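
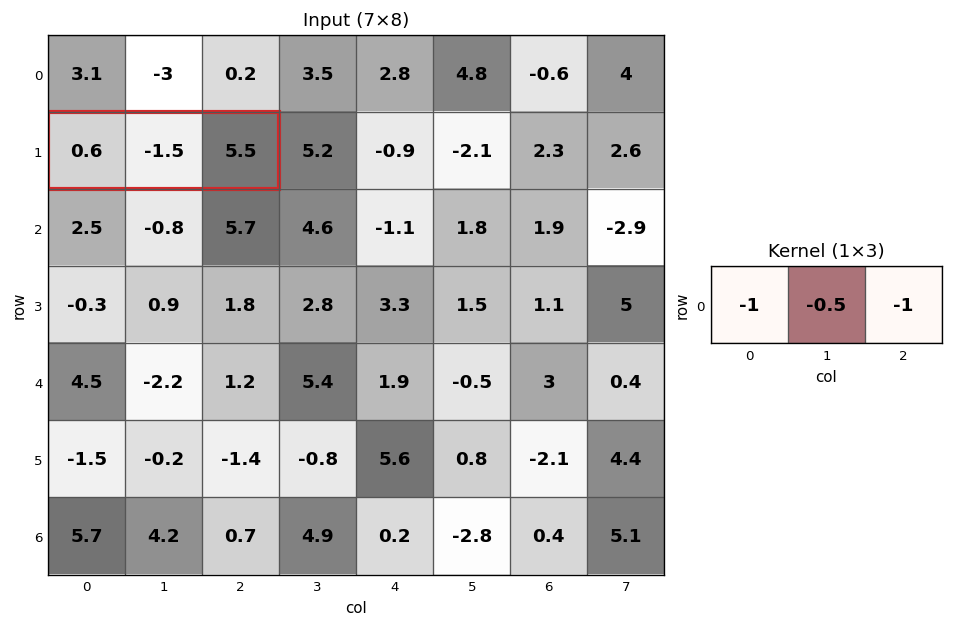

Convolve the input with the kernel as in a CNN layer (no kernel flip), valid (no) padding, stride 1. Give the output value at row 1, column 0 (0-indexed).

The receptive field on the input at this output position is [0.6 -1.5 5.5]. Elementwise product with the kernel and sum: 0.6·-1 + -1.5·-0.5 + 5.5·-1.

-5.35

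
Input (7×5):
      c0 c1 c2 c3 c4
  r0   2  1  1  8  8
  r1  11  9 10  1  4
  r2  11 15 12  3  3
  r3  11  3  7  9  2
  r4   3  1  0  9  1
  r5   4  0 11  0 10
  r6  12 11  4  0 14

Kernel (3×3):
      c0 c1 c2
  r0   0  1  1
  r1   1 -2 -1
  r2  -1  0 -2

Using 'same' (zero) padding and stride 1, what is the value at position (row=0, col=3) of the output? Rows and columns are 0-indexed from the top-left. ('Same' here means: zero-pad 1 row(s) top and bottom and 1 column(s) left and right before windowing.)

The receptive field on the zero-padded input at this output position is [0 0 0 / 1 8 8 / 10 1 4]. Elementwise product with the kernel and sum: 0·1 + 0·1 + 1·1 + 8·-2 + 8·-1 + 10·-1 + 4·-2.

-41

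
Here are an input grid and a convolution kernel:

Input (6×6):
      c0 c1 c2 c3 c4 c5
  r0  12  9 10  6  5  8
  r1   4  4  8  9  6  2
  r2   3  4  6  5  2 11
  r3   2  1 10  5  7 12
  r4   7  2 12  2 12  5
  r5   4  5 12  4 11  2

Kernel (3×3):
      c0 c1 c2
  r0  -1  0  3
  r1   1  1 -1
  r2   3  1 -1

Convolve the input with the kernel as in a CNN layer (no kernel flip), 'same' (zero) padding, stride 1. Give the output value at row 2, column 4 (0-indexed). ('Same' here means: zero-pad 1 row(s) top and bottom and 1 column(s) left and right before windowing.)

The receptive field on the zero-padded input at this output position is [9 6 2 / 5 2 11 / 5 7 12]. Elementwise product with the kernel and sum: 9·-1 + 2·3 + 5·1 + 2·1 + 11·-1 + 5·3 + 7·1 + 12·-1.

3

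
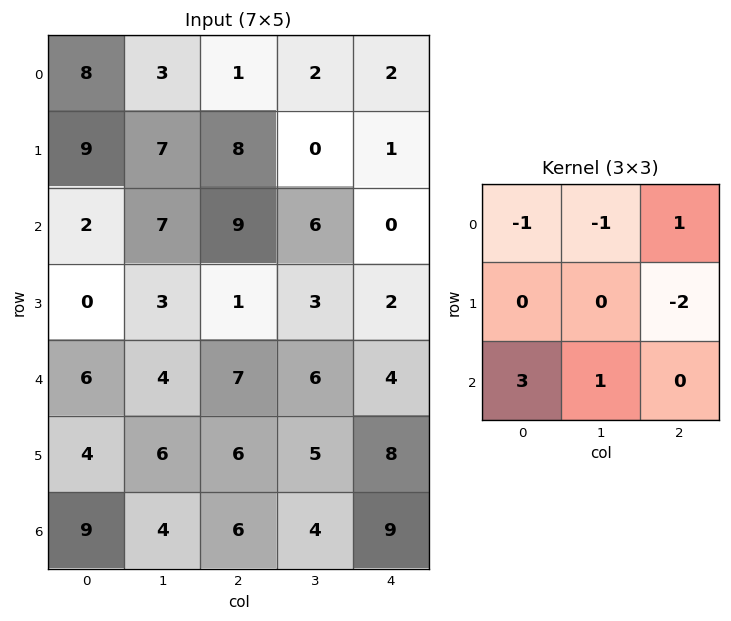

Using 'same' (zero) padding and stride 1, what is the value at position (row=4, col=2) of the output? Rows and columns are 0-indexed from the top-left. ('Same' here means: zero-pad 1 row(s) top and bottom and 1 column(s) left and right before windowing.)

The receptive field on the zero-padded input at this output position is [3 1 3 / 4 7 6 / 6 6 5]. Elementwise product with the kernel and sum: 3·-1 + 1·-1 + 3·1 + 6·-2 + 6·3 + 6·1.

11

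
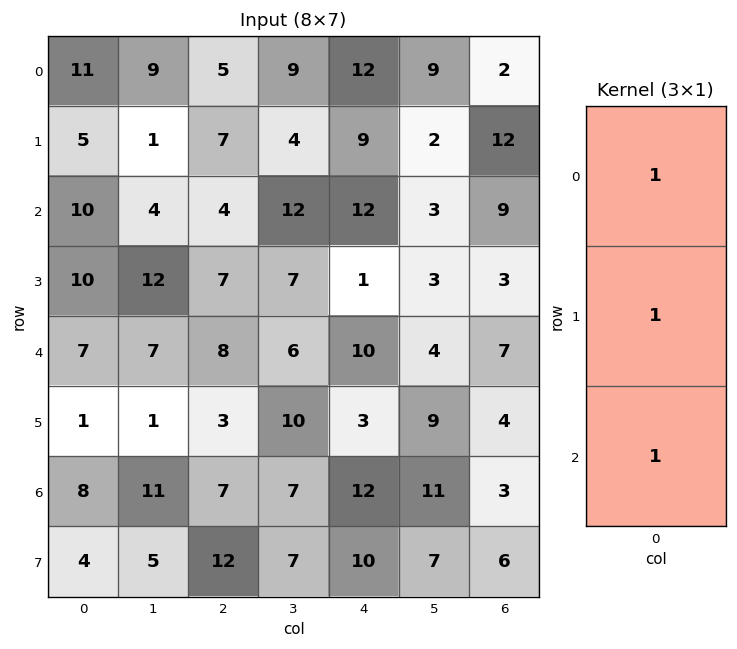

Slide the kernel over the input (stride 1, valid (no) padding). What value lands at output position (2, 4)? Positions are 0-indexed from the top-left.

The receptive field on the input at this output position is [12 / 1 / 10]. Elementwise product with the kernel and sum: 12·1 + 1·1 + 10·1.

23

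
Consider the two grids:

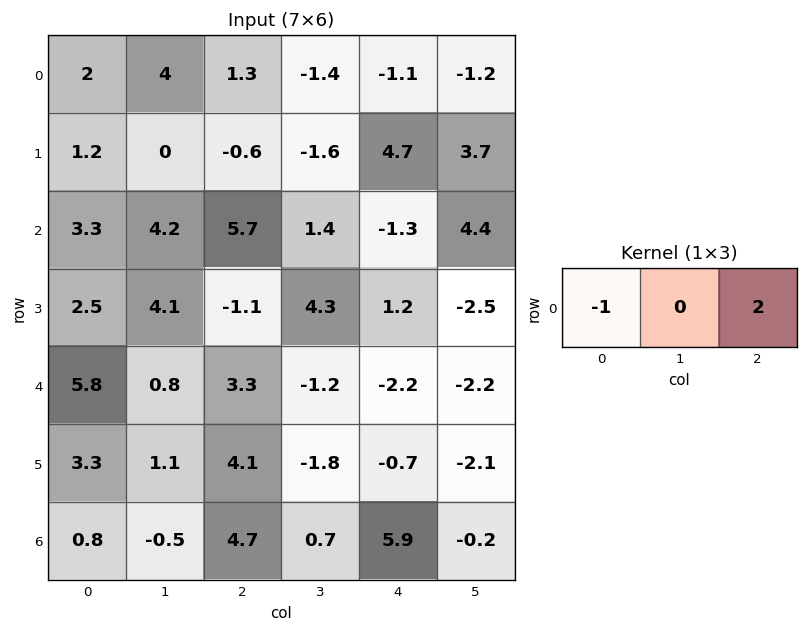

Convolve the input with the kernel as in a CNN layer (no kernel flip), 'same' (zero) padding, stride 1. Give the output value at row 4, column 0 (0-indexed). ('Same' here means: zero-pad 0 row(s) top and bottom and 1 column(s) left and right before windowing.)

1.6

The receptive field on the zero-padded input at this output position is [0 5.8 0.8]. Elementwise product with the kernel and sum: 0·-1 + 0.8·2.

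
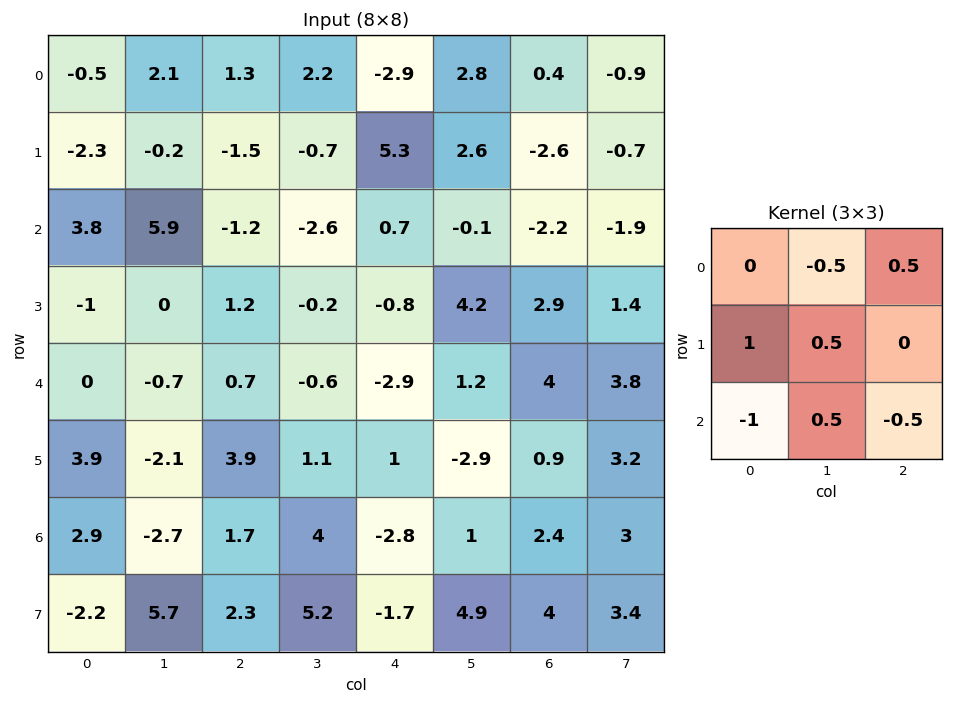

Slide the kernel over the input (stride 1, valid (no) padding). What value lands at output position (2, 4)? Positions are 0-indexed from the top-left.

The receptive field on the input at this output position is [0.7 -0.1 -2.2 / -0.8 4.2 2.9 / -2.9 1.2 4]. Elementwise product with the kernel and sum: -0.1·-0.5 + -2.2·0.5 + -0.8·1 + 4.2·0.5 + -2.9·-1 + 1.2·0.5 + 4·-0.5.

1.75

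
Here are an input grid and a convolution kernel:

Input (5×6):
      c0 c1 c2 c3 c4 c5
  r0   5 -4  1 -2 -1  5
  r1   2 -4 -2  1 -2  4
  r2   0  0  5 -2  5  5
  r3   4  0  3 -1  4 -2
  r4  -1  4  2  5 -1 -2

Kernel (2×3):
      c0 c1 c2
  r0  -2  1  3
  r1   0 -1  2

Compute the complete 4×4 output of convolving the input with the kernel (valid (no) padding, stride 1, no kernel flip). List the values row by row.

Output[0,0]: The receptive field on the input at this output position is [5 -4 1 / 2 -4 -2]. Elementwise product with the kernel and sum: 5·-2 + -4·1 + 1·3 + -4·-1 + -2·2.

-11 7 -12 28
-4 0 11 13
21 -6 12 16
1 8 -2 -3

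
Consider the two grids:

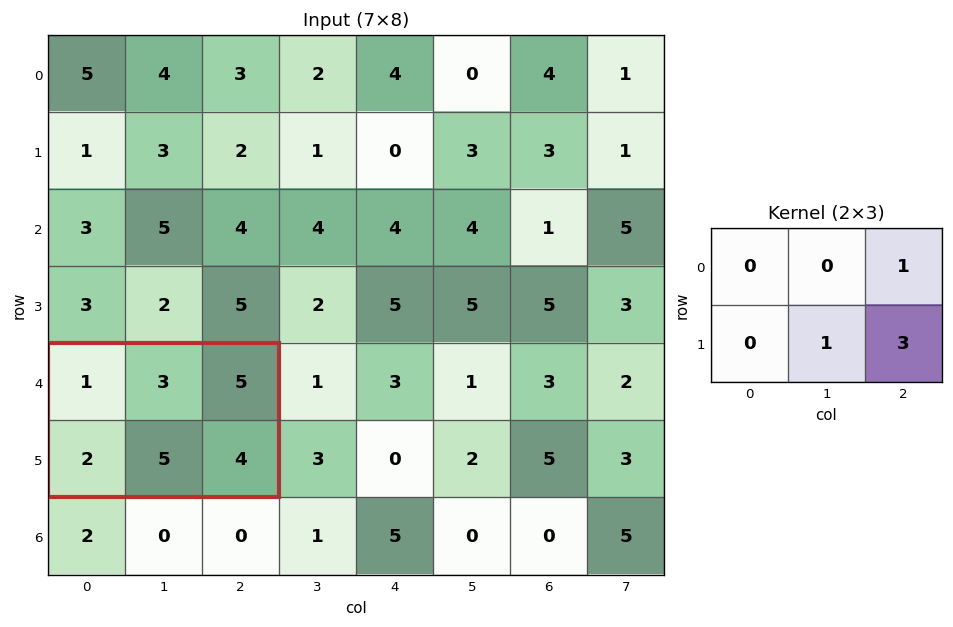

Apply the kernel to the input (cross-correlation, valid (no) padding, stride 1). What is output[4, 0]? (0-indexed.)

The receptive field on the input at this output position is [1 3 5 / 2 5 4]. Elementwise product with the kernel and sum: 5·1 + 5·1 + 4·3.

22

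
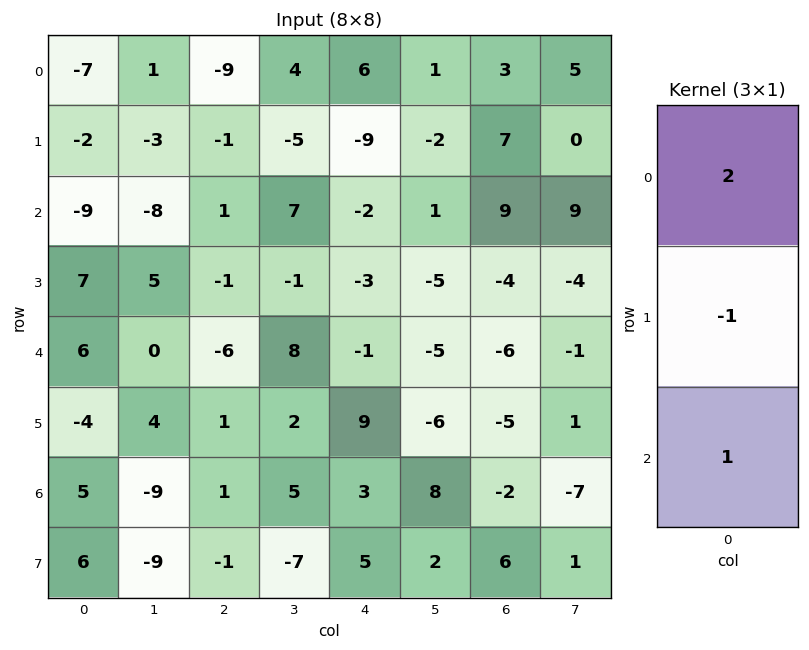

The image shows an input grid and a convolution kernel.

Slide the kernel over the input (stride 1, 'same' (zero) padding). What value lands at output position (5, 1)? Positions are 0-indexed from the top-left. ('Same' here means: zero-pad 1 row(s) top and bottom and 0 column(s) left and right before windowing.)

-13

The receptive field on the zero-padded input at this output position is [0 / 4 / -9]. Elementwise product with the kernel and sum: 0·2 + 4·-1 + -9·1.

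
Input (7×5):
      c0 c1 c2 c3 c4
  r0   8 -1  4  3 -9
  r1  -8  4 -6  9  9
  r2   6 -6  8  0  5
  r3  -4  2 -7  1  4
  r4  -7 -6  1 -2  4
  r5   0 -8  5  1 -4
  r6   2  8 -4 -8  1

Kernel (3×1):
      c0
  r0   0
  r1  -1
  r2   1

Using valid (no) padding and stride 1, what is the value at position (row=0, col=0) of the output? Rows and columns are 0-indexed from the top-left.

The receptive field on the input at this output position is [8 / -8 / 6]. Elementwise product with the kernel and sum: -8·-1 + 6·1.

14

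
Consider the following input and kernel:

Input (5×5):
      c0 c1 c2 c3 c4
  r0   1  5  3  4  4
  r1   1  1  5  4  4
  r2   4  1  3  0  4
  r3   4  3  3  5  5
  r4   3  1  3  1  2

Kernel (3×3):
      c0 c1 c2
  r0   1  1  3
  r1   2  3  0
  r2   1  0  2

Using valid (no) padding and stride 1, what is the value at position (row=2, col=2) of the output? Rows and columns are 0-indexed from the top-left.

43

The receptive field on the input at this output position is [3 0 4 / 3 5 5 / 3 1 2]. Elementwise product with the kernel and sum: 3·1 + 0·1 + 4·3 + 3·2 + 5·3 + 3·1 + 2·2.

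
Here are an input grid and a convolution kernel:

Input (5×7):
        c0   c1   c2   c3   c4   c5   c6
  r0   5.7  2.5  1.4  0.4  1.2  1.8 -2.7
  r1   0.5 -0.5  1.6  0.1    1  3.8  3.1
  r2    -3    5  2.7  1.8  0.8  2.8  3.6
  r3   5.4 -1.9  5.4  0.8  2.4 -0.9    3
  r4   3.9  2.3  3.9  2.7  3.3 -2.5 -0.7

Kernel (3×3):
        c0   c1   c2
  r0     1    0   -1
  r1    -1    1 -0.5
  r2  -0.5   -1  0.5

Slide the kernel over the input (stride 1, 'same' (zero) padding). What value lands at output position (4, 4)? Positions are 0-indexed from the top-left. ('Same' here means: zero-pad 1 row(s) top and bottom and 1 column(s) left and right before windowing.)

The receptive field on the zero-padded input at this output position is [0.8 2.4 -0.9 / 2.7 3.3 -2.5 / 0 0 0]. Elementwise product with the kernel and sum: 0.8·1 + -0.9·-1 + 2.7·-1 + 3.3·1 + -2.5·-0.5 + 0·-0.5 + 0·-1 + 0·0.5.

3.55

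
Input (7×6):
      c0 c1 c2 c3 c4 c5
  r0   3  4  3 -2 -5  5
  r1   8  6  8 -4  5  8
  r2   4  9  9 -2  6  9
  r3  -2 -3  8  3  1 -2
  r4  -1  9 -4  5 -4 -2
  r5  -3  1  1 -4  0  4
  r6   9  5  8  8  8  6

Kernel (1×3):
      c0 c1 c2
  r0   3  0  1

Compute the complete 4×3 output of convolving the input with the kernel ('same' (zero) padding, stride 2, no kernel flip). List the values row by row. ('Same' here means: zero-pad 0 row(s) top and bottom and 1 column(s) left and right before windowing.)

Output[0,0]: The receptive field on the zero-padded input at this output position is [0 3 4]. Elementwise product with the kernel and sum: 0·3 + 4·1.
Output[0,1]: The receptive field on the zero-padded input at this output position is [4 3 -2]. Elementwise product with the kernel and sum: 4·3 + -2·1.

4 10 -1
9 25 3
9 32 13
5 23 30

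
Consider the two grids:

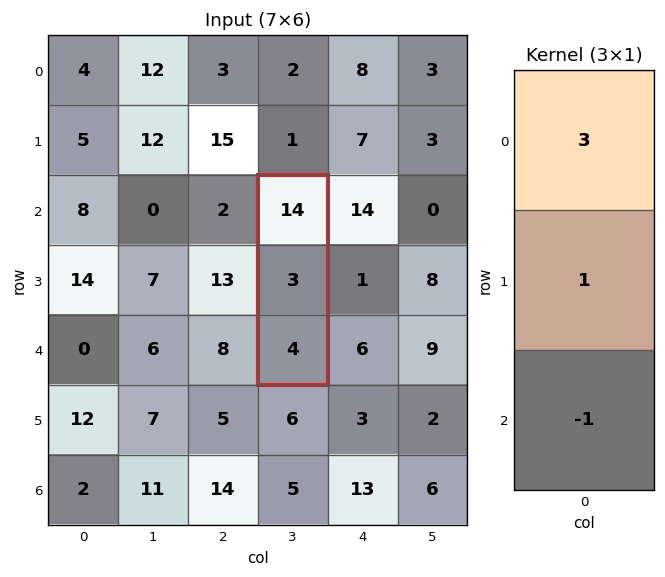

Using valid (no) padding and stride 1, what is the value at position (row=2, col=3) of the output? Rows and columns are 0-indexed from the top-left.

The receptive field on the input at this output position is [14 / 3 / 4]. Elementwise product with the kernel and sum: 14·3 + 3·1 + 4·-1.

41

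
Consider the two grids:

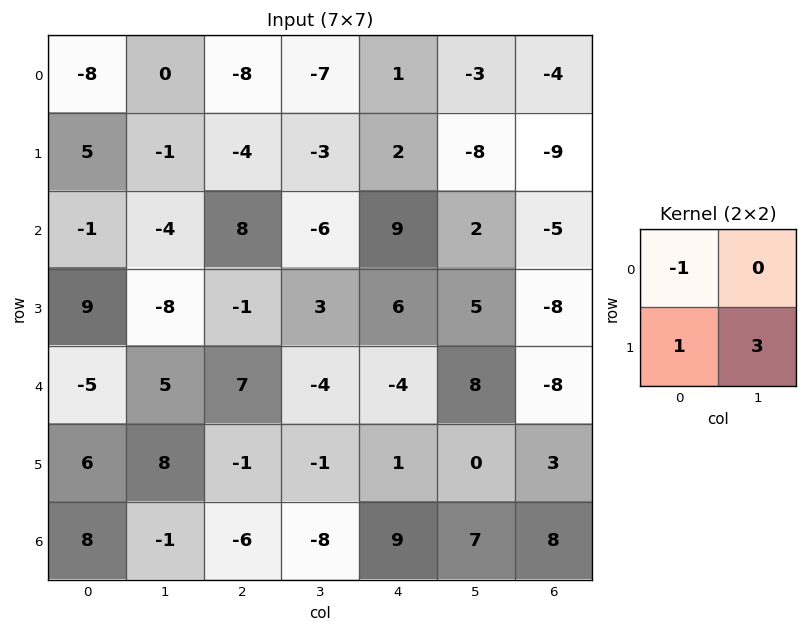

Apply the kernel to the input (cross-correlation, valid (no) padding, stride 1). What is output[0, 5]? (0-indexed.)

The receptive field on the input at this output position is [-3 -4 / -8 -9]. Elementwise product with the kernel and sum: -3·-1 + -8·1 + -9·3.

-32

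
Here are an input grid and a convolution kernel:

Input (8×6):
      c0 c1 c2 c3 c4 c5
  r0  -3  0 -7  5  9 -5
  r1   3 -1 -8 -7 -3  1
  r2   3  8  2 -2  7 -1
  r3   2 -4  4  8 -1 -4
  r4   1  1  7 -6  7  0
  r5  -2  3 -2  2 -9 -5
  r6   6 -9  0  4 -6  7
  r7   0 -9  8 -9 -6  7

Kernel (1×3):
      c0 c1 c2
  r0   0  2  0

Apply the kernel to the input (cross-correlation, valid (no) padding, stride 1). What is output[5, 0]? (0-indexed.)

The receptive field on the input at this output position is [-2 3 -2]. Elementwise product with the kernel and sum: 3·2.

6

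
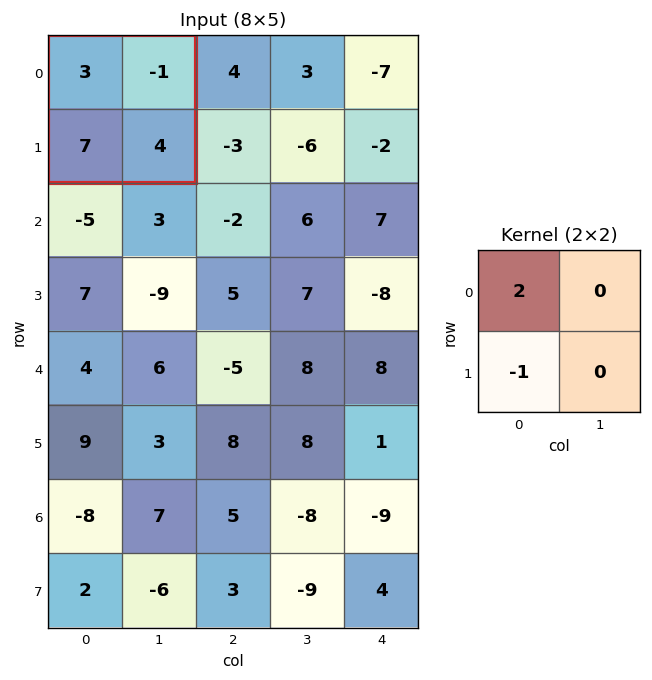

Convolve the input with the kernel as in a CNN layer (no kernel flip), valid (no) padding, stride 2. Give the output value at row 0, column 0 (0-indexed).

-1

The receptive field on the input at this output position is [3 -1 / 7 4]. Elementwise product with the kernel and sum: 3·2 + 7·-1.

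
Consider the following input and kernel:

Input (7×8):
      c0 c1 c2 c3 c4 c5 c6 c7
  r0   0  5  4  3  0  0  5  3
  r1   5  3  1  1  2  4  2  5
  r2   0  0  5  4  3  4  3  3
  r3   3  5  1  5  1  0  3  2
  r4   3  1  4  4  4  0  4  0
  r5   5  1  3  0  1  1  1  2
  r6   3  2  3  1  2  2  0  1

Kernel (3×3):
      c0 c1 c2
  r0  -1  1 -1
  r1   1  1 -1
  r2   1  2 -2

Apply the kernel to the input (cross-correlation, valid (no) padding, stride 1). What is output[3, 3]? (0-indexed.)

The receptive field on the input at this output position is [5 1 0 / 4 4 0 / 0 1 1]. Elementwise product with the kernel and sum: 5·-1 + 1·1 + 0·-1 + 4·1 + 4·1 + 0·-1 + 0·1 + 1·2 + 1·-2.

4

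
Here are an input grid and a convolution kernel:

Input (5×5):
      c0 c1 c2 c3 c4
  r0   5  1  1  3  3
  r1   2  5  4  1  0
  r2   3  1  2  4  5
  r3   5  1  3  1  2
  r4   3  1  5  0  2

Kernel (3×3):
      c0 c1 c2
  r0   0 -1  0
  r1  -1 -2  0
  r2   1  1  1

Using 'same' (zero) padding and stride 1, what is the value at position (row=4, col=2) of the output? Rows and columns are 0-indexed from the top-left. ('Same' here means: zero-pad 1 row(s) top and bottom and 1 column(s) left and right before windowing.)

The receptive field on the zero-padded input at this output position is [1 3 1 / 1 5 0 / 0 0 0]. Elementwise product with the kernel and sum: 3·-1 + 1·-1 + 5·-2 + 0·1 + 0·1 + 0·1.

-14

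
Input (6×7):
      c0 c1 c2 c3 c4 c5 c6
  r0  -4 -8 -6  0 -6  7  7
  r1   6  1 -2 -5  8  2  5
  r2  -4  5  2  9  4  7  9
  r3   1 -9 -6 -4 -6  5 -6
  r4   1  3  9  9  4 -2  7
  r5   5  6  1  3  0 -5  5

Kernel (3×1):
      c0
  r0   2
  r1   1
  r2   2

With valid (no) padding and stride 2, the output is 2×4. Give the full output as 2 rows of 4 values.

-10 -10 4 37
-5 16 10 26

Output[0,0]: The receptive field on the input at this output position is [-4 / 6 / -4]. Elementwise product with the kernel and sum: -4·2 + 6·1 + -4·2.
Output[0,1]: The receptive field on the input at this output position is [-6 / -2 / 2]. Elementwise product with the kernel and sum: -6·2 + -2·1 + 2·2.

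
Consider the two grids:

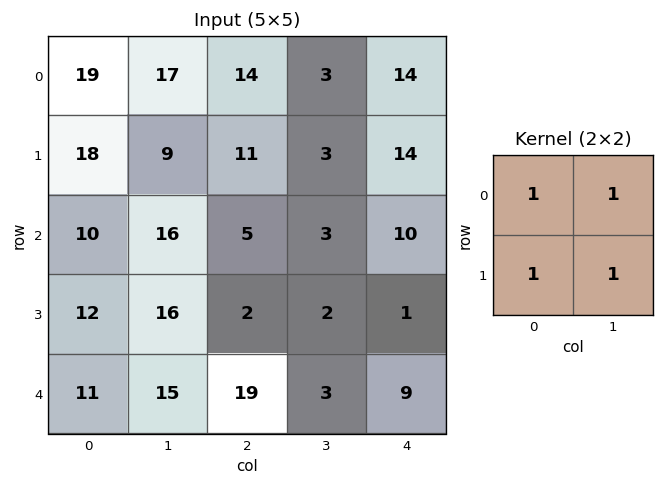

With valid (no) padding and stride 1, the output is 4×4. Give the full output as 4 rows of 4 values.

Output[0,0]: The receptive field on the input at this output position is [19 17 / 18 9]. Elementwise product with the kernel and sum: 19·1 + 17·1 + 18·1 + 9·1.
Output[0,1]: The receptive field on the input at this output position is [17 14 / 9 11]. Elementwise product with the kernel and sum: 17·1 + 14·1 + 9·1 + 11·1.

63 51 31 34
53 41 22 30
54 39 12 16
54 52 26 15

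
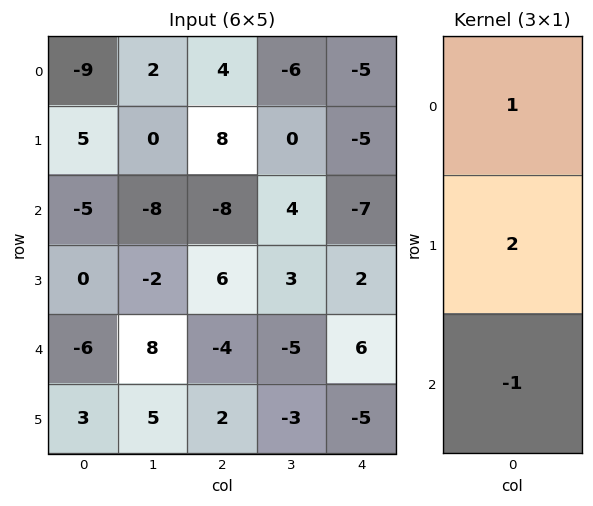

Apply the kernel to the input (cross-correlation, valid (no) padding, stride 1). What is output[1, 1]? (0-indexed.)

The receptive field on the input at this output position is [0 / -8 / -2]. Elementwise product with the kernel and sum: 0·1 + -8·2 + -2·-1.

-14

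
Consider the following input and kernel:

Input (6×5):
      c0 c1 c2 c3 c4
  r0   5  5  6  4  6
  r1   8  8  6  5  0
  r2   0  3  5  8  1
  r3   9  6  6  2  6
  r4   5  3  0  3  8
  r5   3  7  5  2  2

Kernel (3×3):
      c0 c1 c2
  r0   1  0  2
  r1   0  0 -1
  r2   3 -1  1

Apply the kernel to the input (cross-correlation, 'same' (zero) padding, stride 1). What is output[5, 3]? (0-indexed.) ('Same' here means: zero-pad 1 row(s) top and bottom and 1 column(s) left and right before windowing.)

14

The receptive field on the zero-padded input at this output position is [0 3 8 / 5 2 2 / 0 0 0]. Elementwise product with the kernel and sum: 0·1 + 8·2 + 2·-1 + 0·3 + 0·-1 + 0·1.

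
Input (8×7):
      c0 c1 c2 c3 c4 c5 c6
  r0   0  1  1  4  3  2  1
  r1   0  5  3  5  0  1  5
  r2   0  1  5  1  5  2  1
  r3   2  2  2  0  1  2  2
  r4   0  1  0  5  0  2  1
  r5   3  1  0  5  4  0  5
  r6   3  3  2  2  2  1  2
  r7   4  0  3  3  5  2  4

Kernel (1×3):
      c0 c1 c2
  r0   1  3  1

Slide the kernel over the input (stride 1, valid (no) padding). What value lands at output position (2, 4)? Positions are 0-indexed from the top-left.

12

The receptive field on the input at this output position is [5 2 1]. Elementwise product with the kernel and sum: 5·1 + 2·3 + 1·1.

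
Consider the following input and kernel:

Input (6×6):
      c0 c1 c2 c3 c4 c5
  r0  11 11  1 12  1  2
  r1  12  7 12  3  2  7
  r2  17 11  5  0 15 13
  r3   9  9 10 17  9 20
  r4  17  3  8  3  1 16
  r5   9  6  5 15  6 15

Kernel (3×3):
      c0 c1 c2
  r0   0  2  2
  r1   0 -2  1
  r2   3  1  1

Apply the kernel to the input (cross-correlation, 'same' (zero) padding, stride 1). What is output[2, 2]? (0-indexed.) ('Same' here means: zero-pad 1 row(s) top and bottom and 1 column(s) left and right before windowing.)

The receptive field on the zero-padded input at this output position is [7 12 3 / 11 5 0 / 9 10 17]. Elementwise product with the kernel and sum: 12·2 + 3·2 + 5·-2 + 0·1 + 9·3 + 10·1 + 17·1.

74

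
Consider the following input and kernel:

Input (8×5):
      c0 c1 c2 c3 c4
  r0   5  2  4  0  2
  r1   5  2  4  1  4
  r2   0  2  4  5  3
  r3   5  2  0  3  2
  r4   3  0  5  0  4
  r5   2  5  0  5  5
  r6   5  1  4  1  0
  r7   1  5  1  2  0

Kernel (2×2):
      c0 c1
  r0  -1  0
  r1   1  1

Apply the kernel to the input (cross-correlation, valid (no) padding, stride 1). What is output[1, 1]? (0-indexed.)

The receptive field on the input at this output position is [2 4 / 2 4]. Elementwise product with the kernel and sum: 2·-1 + 2·1 + 4·1.

4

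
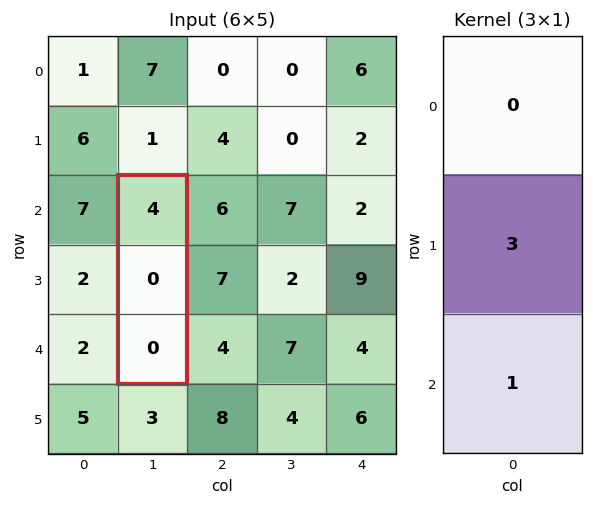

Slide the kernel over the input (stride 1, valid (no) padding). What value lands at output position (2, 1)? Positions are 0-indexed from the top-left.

The receptive field on the input at this output position is [4 / 0 / 0]. Elementwise product with the kernel and sum: 0·3 + 0·1.

0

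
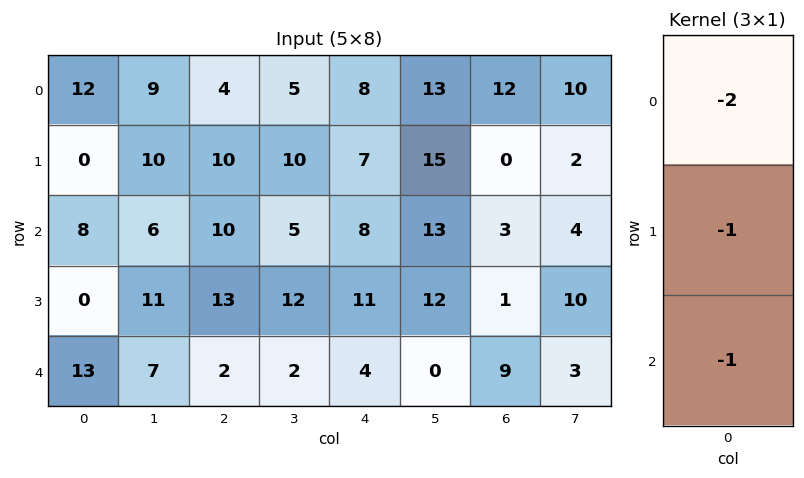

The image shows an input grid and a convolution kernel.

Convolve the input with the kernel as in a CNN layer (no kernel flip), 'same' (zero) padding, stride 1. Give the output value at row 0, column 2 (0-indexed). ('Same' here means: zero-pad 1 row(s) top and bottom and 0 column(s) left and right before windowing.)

-14

The receptive field on the zero-padded input at this output position is [0 / 4 / 10]. Elementwise product with the kernel and sum: 0·-2 + 4·-1 + 10·-1.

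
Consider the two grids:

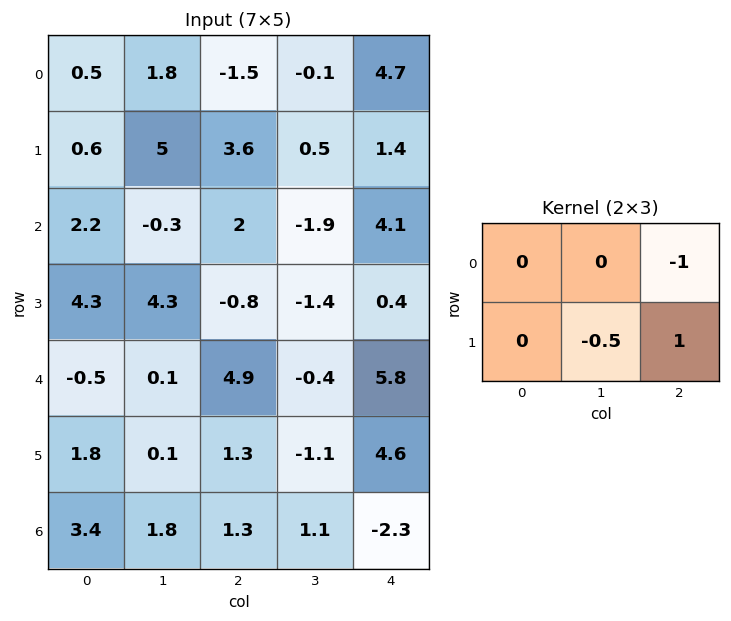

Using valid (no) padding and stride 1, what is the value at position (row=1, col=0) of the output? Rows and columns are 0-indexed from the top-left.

The receptive field on the input at this output position is [0.6 5 3.6 / 2.2 -0.3 2]. Elementwise product with the kernel and sum: 3.6·-1 + -0.3·-0.5 + 2·1.

-1.45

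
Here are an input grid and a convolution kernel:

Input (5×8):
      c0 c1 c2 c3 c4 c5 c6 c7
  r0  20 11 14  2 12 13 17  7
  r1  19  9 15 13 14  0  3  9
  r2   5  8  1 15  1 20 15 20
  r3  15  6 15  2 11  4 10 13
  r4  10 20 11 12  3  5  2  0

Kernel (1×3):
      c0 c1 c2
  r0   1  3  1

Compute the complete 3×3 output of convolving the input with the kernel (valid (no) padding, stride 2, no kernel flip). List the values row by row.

67 32 68
30 47 76
81 50 20

Output[0,0]: The receptive field on the input at this output position is [20 11 14]. Elementwise product with the kernel and sum: 20·1 + 11·3 + 14·1.
Output[0,1]: The receptive field on the input at this output position is [14 2 12]. Elementwise product with the kernel and sum: 14·1 + 2·3 + 12·1.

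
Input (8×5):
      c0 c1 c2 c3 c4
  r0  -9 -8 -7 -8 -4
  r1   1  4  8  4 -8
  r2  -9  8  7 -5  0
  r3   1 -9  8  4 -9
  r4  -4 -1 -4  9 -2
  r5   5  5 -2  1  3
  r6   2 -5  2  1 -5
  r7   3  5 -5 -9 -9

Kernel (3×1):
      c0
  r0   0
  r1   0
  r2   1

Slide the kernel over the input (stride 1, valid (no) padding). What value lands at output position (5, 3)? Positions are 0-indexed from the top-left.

-9

The receptive field on the input at this output position is [1 / 1 / -9]. Elementwise product with the kernel and sum: -9·1.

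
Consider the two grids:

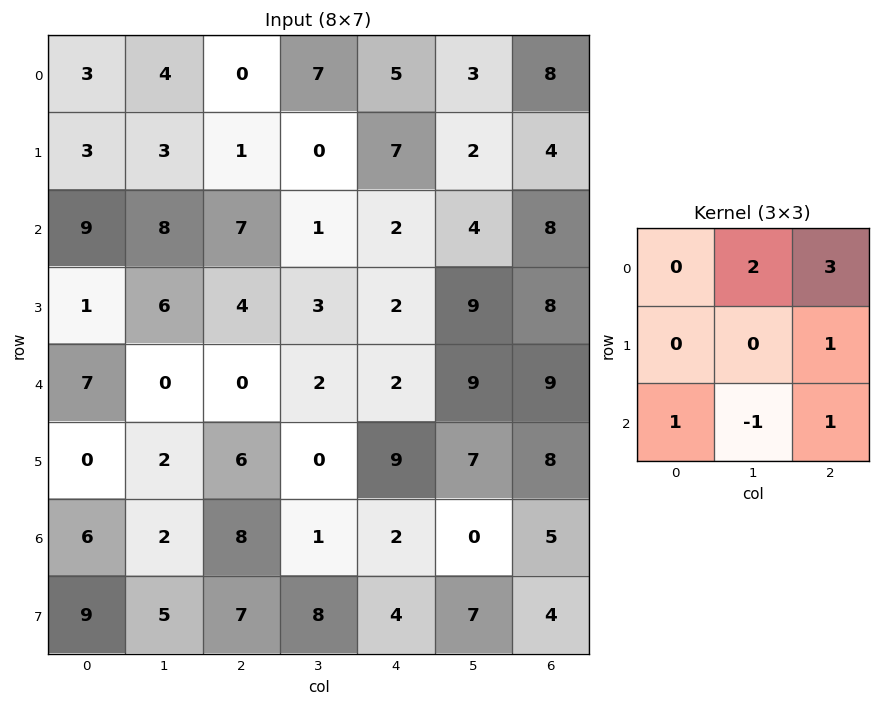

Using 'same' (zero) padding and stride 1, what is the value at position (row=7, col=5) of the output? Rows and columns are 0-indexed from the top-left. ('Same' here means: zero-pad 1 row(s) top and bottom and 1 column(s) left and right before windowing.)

19

The receptive field on the zero-padded input at this output position is [2 0 5 / 4 7 4 / 0 0 0]. Elementwise product with the kernel and sum: 0·2 + 5·3 + 4·1 + 0·1 + 0·-1 + 0·1.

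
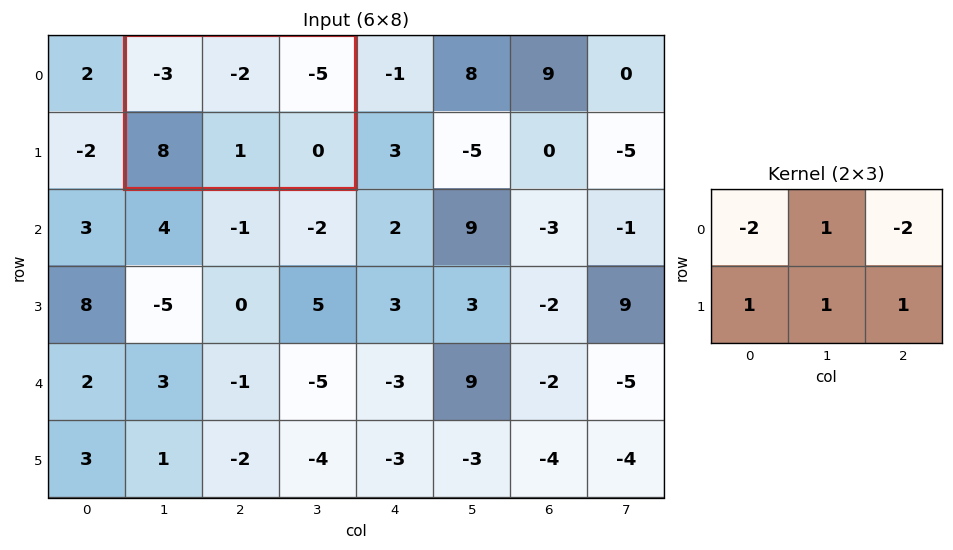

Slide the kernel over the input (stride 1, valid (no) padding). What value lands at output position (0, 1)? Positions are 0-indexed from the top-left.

23

The receptive field on the input at this output position is [-3 -2 -5 / 8 1 0]. Elementwise product with the kernel and sum: -3·-2 + -2·1 + -5·-2 + 8·1 + 1·1 + 0·1.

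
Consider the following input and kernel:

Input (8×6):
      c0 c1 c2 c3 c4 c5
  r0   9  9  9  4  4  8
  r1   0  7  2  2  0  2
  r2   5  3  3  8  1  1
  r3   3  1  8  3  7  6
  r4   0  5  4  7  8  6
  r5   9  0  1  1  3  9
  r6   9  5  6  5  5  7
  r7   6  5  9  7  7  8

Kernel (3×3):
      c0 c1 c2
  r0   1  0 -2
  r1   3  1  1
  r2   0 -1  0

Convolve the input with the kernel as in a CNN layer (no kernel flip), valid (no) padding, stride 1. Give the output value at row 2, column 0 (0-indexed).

12

The receptive field on the input at this output position is [5 3 3 / 3 1 8 / 0 5 4]. Elementwise product with the kernel and sum: 5·1 + 3·-2 + 3·3 + 1·1 + 8·1 + 5·-1.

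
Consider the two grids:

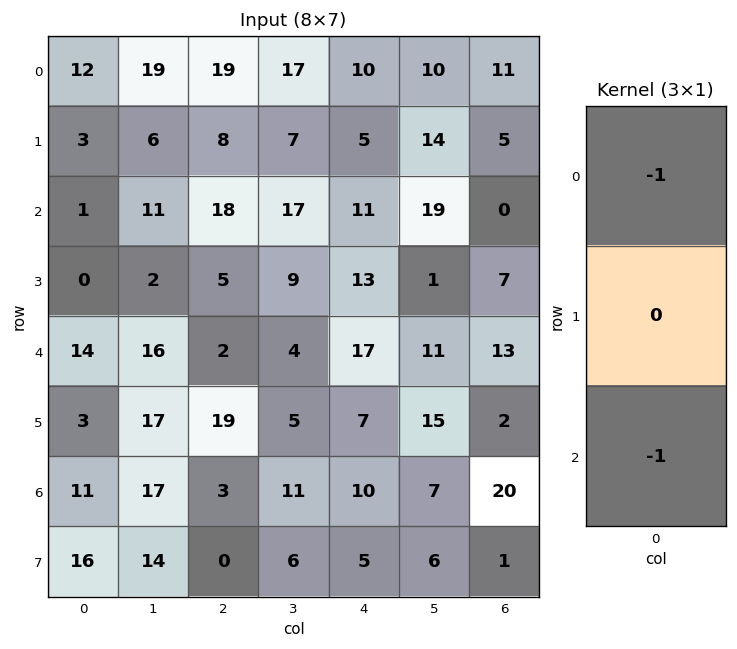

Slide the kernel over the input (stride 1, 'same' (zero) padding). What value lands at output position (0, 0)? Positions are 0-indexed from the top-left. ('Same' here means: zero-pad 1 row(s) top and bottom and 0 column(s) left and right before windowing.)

The receptive field on the zero-padded input at this output position is [0 / 12 / 3]. Elementwise product with the kernel and sum: 0·-1 + 3·-1.

-3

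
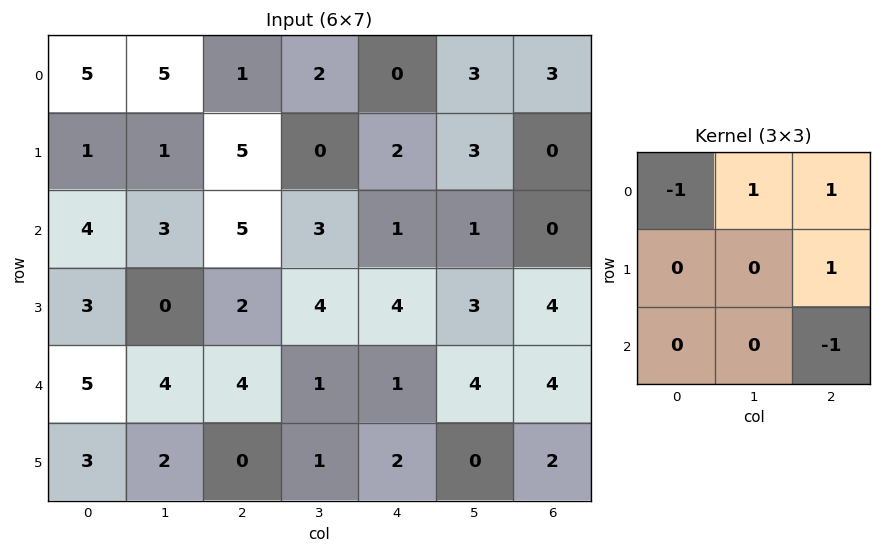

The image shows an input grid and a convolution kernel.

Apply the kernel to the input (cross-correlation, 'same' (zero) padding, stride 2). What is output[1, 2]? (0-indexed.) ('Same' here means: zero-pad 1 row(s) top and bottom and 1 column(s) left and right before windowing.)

3

The receptive field on the zero-padded input at this output position is [0 2 3 / 3 1 1 / 4 4 3]. Elementwise product with the kernel and sum: 0·-1 + 2·1 + 3·1 + 1·1 + 3·-1.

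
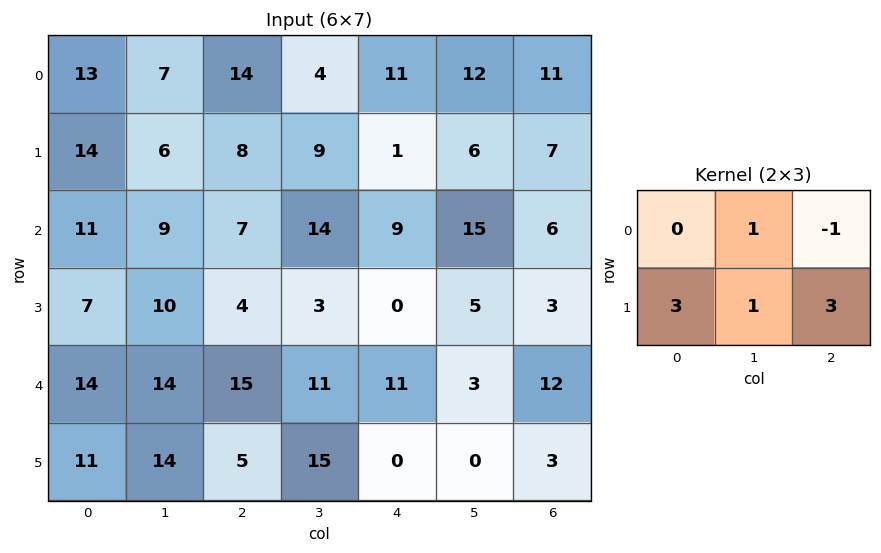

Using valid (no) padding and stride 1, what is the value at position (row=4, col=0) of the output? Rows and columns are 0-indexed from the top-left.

The receptive field on the input at this output position is [14 14 15 / 11 14 5]. Elementwise product with the kernel and sum: 14·1 + 15·-1 + 11·3 + 14·1 + 5·3.

61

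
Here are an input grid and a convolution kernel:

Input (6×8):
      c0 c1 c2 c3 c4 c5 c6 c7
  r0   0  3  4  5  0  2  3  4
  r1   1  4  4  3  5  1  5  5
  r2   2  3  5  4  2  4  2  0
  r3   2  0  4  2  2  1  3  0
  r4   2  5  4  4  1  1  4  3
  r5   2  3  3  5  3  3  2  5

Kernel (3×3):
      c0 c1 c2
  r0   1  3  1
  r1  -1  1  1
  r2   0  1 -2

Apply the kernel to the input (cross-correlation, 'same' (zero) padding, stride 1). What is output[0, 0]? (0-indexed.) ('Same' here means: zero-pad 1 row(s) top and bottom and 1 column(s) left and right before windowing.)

-4

The receptive field on the zero-padded input at this output position is [0 0 0 / 0 0 3 / 0 1 4]. Elementwise product with the kernel and sum: 0·1 + 0·3 + 0·1 + 0·-1 + 0·1 + 3·1 + 1·1 + 4·-2.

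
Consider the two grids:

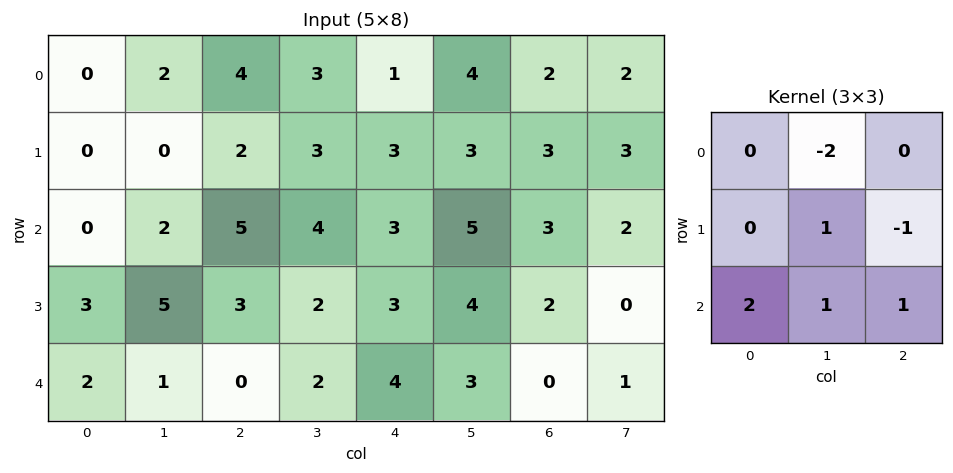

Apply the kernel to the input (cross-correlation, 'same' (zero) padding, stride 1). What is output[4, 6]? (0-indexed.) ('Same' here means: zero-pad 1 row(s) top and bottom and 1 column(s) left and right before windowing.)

-5

The receptive field on the zero-padded input at this output position is [4 2 0 / 3 0 1 / 0 0 0]. Elementwise product with the kernel and sum: 2·-2 + 0·1 + 1·-1 + 0·2 + 0·1 + 0·1.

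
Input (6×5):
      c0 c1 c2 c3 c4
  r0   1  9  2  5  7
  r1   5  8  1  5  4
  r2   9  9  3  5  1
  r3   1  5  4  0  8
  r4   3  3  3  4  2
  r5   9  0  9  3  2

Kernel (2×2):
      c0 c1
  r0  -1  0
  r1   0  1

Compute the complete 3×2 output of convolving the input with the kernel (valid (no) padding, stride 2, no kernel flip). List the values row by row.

Output[0,0]: The receptive field on the input at this output position is [1 9 / 5 8]. Elementwise product with the kernel and sum: 1·-1 + 8·1.

7 3
-4 -3
-3 0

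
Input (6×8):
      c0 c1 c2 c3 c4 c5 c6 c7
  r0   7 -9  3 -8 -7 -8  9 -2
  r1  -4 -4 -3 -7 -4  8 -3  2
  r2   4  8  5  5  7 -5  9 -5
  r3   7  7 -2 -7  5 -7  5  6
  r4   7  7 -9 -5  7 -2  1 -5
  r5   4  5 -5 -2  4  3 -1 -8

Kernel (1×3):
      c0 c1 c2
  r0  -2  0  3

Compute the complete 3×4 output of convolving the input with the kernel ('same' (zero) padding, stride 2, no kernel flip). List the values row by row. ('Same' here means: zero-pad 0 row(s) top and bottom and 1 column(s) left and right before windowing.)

Output[0,0]: The receptive field on the zero-padded input at this output position is [0 7 -9]. Elementwise product with the kernel and sum: 0·-2 + -9·3.

-27 -6 -8 10
24 -1 -25 -5
21 -29 4 -11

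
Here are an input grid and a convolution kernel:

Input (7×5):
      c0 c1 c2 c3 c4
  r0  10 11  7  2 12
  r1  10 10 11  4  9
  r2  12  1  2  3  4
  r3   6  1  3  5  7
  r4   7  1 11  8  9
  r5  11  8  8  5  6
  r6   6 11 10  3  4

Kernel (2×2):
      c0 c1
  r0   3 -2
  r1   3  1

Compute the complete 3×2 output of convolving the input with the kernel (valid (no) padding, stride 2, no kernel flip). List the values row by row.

Output[0,0]: The receptive field on the input at this output position is [10 11 / 10 10]. Elementwise product with the kernel and sum: 10·3 + 11·-2 + 10·3 + 10·1.
Output[0,1]: The receptive field on the input at this output position is [7 2 / 11 4]. Elementwise product with the kernel and sum: 7·3 + 2·-2 + 11·3 + 4·1.

48 54
53 14
60 46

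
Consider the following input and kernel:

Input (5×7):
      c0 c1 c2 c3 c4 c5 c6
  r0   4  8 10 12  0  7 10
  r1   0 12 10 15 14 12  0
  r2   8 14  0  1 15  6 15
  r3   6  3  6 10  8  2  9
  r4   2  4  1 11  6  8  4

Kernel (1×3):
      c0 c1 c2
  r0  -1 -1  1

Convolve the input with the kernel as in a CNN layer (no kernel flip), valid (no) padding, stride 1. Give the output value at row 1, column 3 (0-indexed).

The receptive field on the input at this output position is [15 14 12]. Elementwise product with the kernel and sum: 15·-1 + 14·-1 + 12·1.

-17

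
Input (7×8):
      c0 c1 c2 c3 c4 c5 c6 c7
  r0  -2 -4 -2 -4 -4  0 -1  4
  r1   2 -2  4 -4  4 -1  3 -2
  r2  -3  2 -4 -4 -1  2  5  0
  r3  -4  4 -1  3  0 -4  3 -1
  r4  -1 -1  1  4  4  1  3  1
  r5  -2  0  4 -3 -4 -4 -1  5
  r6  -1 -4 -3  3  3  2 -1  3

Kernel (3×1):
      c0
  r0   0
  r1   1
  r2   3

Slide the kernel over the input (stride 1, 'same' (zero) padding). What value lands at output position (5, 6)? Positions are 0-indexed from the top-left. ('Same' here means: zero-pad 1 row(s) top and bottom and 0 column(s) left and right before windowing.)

The receptive field on the zero-padded input at this output position is [3 / -1 / -1]. Elementwise product with the kernel and sum: -1·1 + -1·3.

-4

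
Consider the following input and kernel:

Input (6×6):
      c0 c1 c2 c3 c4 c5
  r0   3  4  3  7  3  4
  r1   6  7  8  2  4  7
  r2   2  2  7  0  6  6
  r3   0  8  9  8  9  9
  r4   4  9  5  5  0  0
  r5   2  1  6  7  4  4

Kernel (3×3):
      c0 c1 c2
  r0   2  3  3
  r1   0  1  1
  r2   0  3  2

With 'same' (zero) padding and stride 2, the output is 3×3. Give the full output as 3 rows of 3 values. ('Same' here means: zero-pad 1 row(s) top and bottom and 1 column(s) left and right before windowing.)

Output[0,0]: The receptive field on the zero-padded input at this output position is [0 0 0 / 0 3 4 / 0 6 7]. Elementwise product with the kernel and sum: 0·2 + 0·3 + 0·3 + 3·1 + 4·1 + 6·3 + 7·2.

39 38 33
59 94 94
45 109 90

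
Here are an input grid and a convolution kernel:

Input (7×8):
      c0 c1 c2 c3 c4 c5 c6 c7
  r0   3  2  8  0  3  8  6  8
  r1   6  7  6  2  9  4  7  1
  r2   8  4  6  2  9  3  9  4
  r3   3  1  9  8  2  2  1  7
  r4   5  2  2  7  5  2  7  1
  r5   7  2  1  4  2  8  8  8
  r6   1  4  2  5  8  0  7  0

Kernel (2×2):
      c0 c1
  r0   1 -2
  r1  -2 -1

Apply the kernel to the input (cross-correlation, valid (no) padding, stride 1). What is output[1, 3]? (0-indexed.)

The receptive field on the input at this output position is [2 9 / 2 9]. Elementwise product with the kernel and sum: 2·1 + 9·-2 + 2·-2 + 9·-1.

-29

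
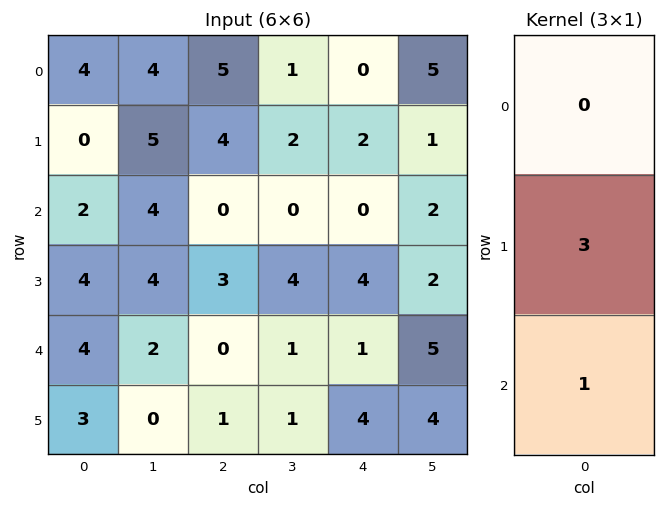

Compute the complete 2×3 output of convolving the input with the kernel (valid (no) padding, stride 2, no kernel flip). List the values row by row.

2 12 6
16 9 13

Output[0,0]: The receptive field on the input at this output position is [4 / 0 / 2]. Elementwise product with the kernel and sum: 0·3 + 2·1.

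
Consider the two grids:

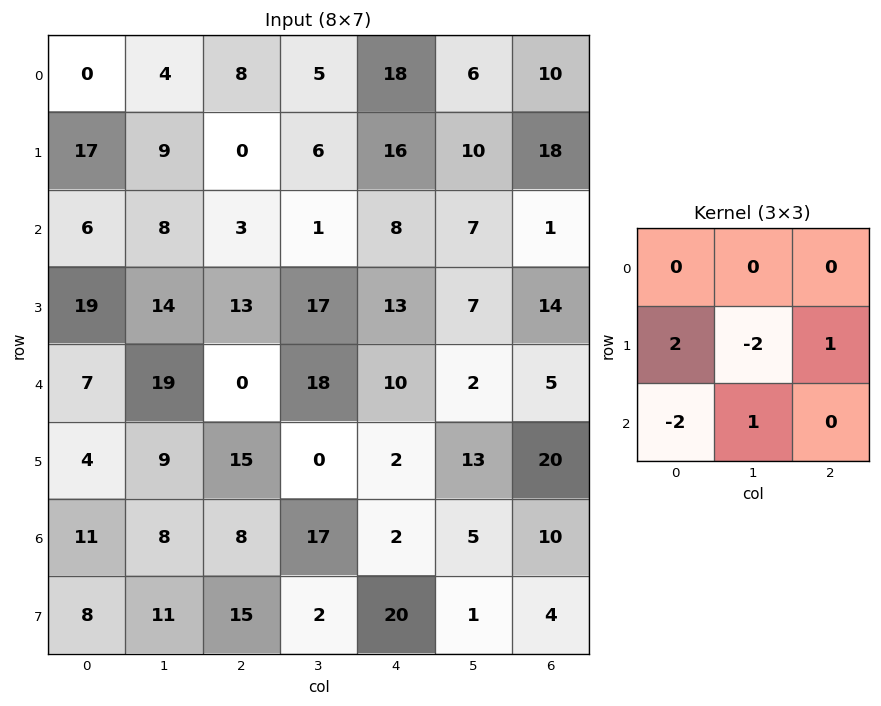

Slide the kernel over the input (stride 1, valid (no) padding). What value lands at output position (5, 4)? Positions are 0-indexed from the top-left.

-35

The receptive field on the input at this output position is [2 13 20 / 2 5 10 / 20 1 4]. Elementwise product with the kernel and sum: 2·2 + 5·-2 + 10·1 + 20·-2 + 1·1.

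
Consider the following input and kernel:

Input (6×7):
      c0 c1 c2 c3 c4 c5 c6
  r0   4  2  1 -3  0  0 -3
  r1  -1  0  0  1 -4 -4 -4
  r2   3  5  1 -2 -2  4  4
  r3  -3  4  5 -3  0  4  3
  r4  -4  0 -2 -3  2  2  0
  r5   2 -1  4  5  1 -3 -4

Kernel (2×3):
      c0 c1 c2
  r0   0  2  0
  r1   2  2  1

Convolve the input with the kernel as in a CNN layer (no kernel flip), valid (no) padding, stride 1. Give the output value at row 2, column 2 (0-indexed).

0

The receptive field on the input at this output position is [1 -2 -2 / 5 -3 0]. Elementwise product with the kernel and sum: -2·2 + 5·2 + -3·2 + 0·1.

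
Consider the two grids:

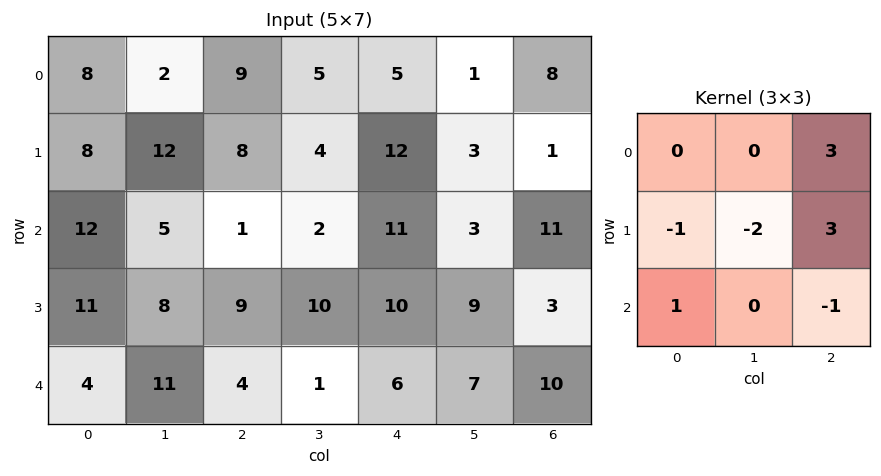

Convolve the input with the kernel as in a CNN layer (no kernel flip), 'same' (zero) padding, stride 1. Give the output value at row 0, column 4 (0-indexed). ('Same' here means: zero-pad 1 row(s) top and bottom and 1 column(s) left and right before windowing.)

The receptive field on the zero-padded input at this output position is [0 0 0 / 5 5 1 / 4 12 3]. Elementwise product with the kernel and sum: 0·3 + 5·-1 + 5·-2 + 1·3 + 4·1 + 3·-1.

-11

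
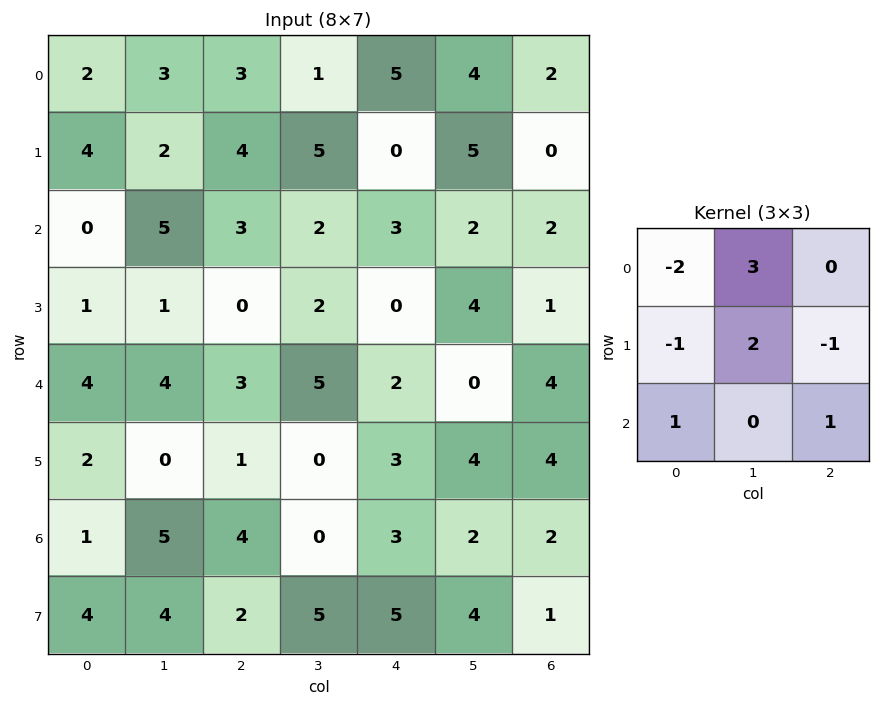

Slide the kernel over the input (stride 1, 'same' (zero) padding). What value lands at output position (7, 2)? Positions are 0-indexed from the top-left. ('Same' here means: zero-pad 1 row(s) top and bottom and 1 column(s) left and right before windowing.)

The receptive field on the zero-padded input at this output position is [5 4 0 / 4 2 5 / 0 0 0]. Elementwise product with the kernel and sum: 5·-2 + 4·3 + 4·-1 + 2·2 + 5·-1 + 0·1 + 0·1.

-3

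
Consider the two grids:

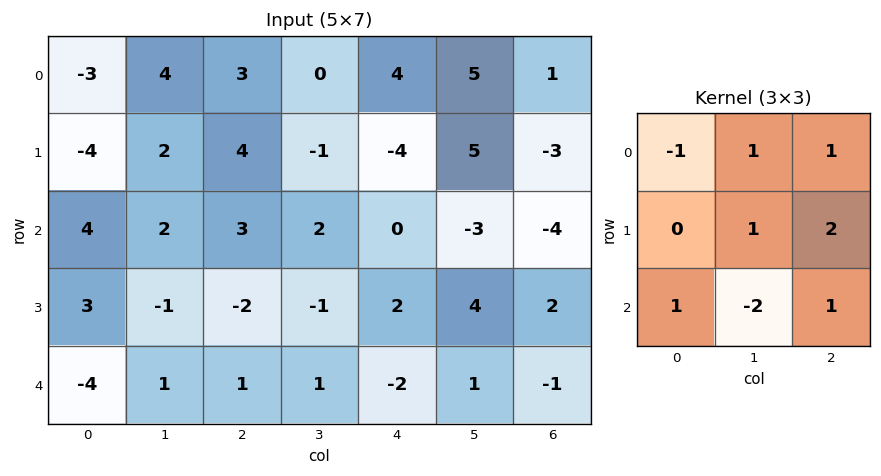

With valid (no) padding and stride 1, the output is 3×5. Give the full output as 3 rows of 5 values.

23 -1 -9 14 3
21 10 -5 -5 -9
-9 -1 -1 11 -4

Output[0,0]: The receptive field on the input at this output position is [-3 4 3 / -4 2 4 / 4 2 3]. Elementwise product with the kernel and sum: -3·-1 + 4·1 + 3·1 + 2·1 + 4·2 + 4·1 + 2·-2 + 3·1.
Output[0,1]: The receptive field on the input at this output position is [4 3 0 / 2 4 -1 / 2 3 2]. Elementwise product with the kernel and sum: 4·-1 + 3·1 + 0·1 + 4·1 + -1·2 + 2·1 + 3·-2 + 2·1.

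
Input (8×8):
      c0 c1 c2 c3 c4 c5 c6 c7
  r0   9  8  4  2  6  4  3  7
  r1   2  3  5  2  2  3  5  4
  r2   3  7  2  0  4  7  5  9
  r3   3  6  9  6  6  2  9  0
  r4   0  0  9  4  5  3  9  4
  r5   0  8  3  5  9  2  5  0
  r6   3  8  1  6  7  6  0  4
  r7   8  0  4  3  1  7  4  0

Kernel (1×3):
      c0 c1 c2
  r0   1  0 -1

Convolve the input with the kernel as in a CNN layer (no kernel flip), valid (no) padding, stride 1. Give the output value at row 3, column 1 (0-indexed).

0

The receptive field on the input at this output position is [6 9 6]. Elementwise product with the kernel and sum: 6·1 + 6·-1.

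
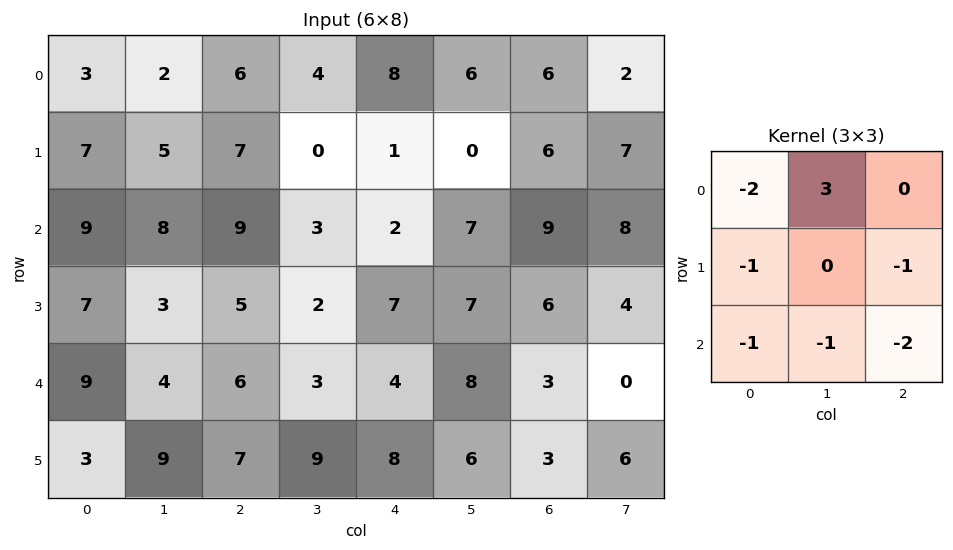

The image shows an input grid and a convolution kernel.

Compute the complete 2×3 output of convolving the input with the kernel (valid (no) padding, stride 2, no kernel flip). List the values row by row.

-49 -24 -32
-31 -38 -14

Output[0,0]: The receptive field on the input at this output position is [3 2 6 / 7 5 7 / 9 8 9]. Elementwise product with the kernel and sum: 3·-2 + 2·3 + 7·-1 + 7·-1 + 9·-1 + 8·-1 + 9·-2.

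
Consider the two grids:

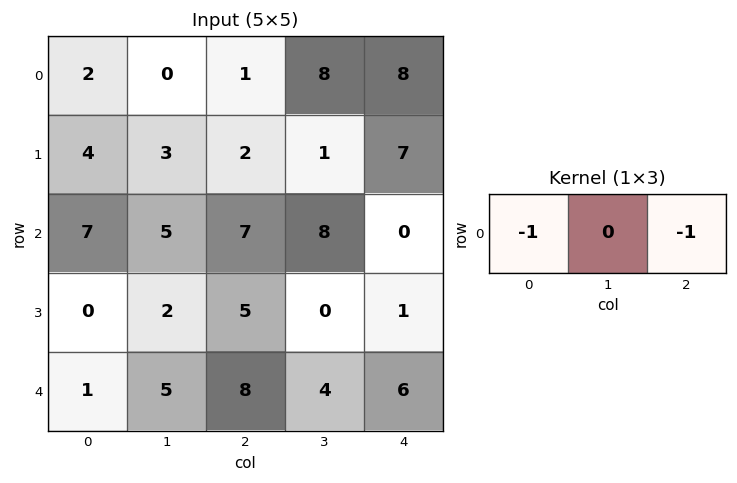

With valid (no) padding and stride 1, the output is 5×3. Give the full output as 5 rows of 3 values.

Output[0,0]: The receptive field on the input at this output position is [2 0 1]. Elementwise product with the kernel and sum: 2·-1 + 1·-1.

-3 -8 -9
-6 -4 -9
-14 -13 -7
-5 -2 -6
-9 -9 -14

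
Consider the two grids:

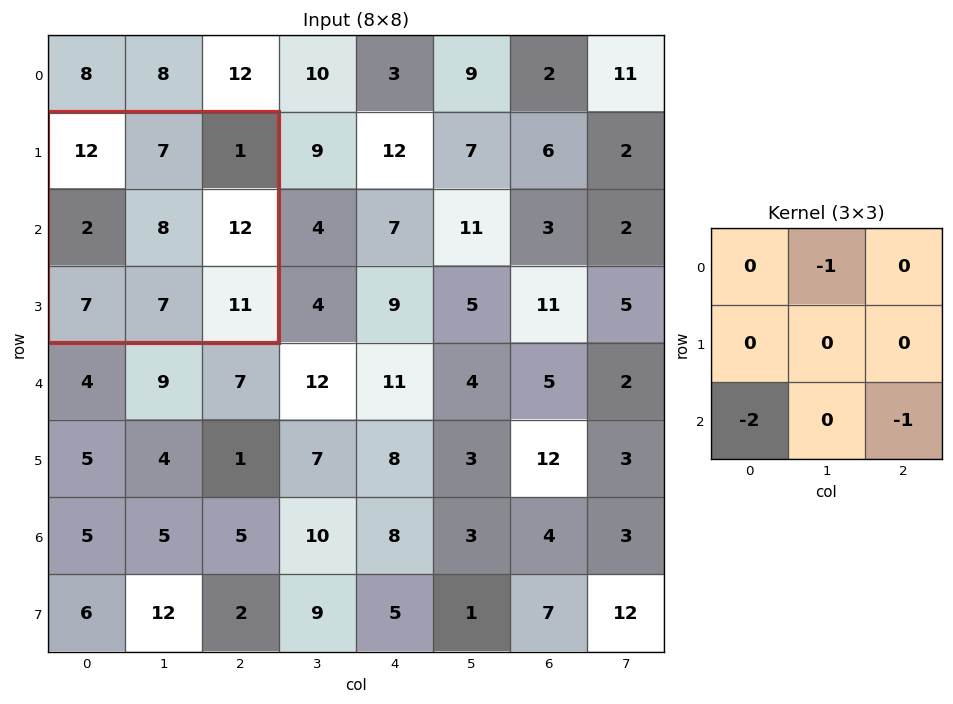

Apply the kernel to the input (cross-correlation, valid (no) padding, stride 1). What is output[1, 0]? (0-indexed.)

-32

The receptive field on the input at this output position is [12 7 1 / 2 8 12 / 7 7 11]. Elementwise product with the kernel and sum: 7·-1 + 7·-2 + 11·-1.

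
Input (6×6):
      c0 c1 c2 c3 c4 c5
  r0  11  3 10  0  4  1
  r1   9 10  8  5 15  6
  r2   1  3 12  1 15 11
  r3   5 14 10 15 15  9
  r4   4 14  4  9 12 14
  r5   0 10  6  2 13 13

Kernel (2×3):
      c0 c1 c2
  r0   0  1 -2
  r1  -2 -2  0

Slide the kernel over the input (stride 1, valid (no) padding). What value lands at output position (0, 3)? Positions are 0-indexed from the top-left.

-38

The receptive field on the input at this output position is [0 4 1 / 5 15 6]. Elementwise product with the kernel and sum: 4·1 + 1·-2 + 5·-2 + 15·-2.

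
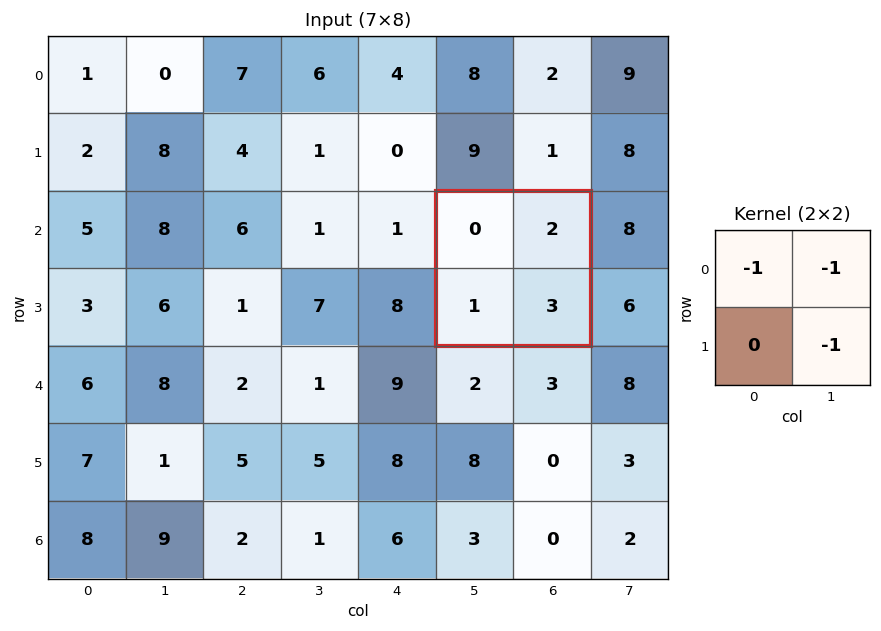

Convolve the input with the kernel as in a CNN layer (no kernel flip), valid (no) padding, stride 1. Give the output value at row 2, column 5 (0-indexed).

-5

The receptive field on the input at this output position is [0 2 / 1 3]. Elementwise product with the kernel and sum: 0·-1 + 2·-1 + 3·-1.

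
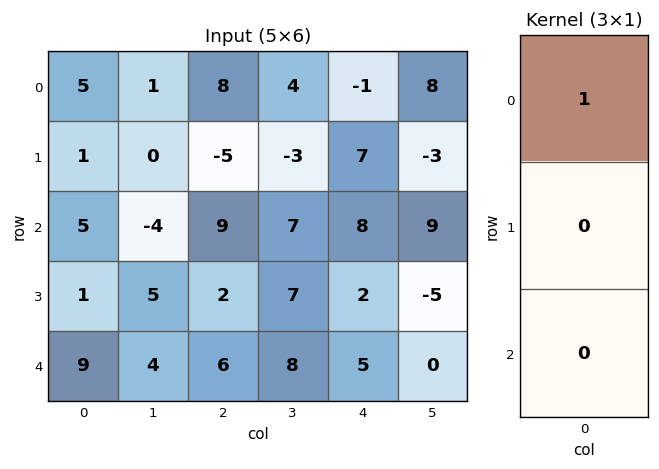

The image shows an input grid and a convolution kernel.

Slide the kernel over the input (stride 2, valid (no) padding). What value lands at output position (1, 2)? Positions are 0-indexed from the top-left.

8

The receptive field on the input at this output position is [8 / 2 / 5]. Elementwise product with the kernel and sum: 8·1.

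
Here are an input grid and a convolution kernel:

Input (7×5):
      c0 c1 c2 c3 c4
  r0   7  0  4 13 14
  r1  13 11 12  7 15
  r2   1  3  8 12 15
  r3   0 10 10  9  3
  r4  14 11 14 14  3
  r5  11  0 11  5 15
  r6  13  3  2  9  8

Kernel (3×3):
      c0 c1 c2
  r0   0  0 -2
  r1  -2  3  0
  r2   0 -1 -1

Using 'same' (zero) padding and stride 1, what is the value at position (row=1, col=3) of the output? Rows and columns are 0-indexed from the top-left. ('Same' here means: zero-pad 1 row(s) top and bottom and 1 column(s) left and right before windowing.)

The receptive field on the zero-padded input at this output position is [4 13 14 / 12 7 15 / 8 12 15]. Elementwise product with the kernel and sum: 14·-2 + 12·-2 + 7·3 + 12·-1 + 15·-1.

-58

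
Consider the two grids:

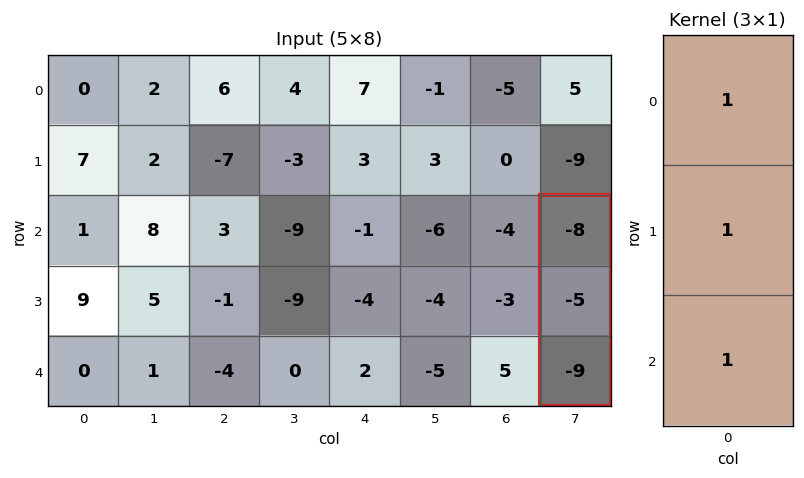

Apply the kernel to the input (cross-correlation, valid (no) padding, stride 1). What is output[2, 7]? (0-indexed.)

The receptive field on the input at this output position is [-8 / -5 / -9]. Elementwise product with the kernel and sum: -8·1 + -5·1 + -9·1.

-22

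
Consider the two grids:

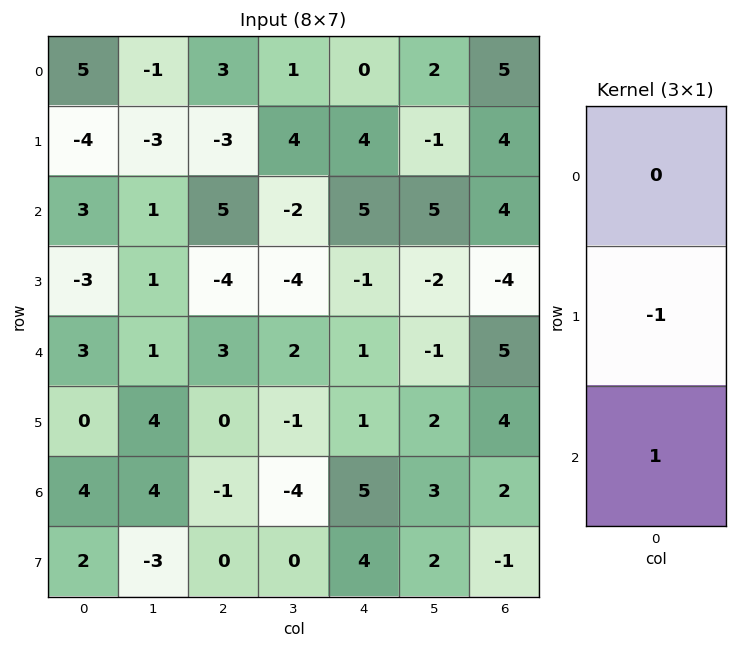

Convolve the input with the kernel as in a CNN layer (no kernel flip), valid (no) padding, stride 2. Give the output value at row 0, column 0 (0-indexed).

The receptive field on the input at this output position is [5 / -4 / 3]. Elementwise product with the kernel and sum: -4·-1 + 3·1.

7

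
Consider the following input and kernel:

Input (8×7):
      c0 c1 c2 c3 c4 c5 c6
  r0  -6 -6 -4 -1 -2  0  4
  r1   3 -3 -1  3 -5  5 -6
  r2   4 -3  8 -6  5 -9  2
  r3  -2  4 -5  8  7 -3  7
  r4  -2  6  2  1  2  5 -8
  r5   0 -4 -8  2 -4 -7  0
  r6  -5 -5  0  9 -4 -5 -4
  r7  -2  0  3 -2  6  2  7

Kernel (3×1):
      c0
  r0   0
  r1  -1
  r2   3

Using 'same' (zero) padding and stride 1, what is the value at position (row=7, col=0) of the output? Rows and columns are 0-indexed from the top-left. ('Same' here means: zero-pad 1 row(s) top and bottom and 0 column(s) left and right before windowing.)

2

The receptive field on the zero-padded input at this output position is [-5 / -2 / 0]. Elementwise product with the kernel and sum: -2·-1 + 0·3.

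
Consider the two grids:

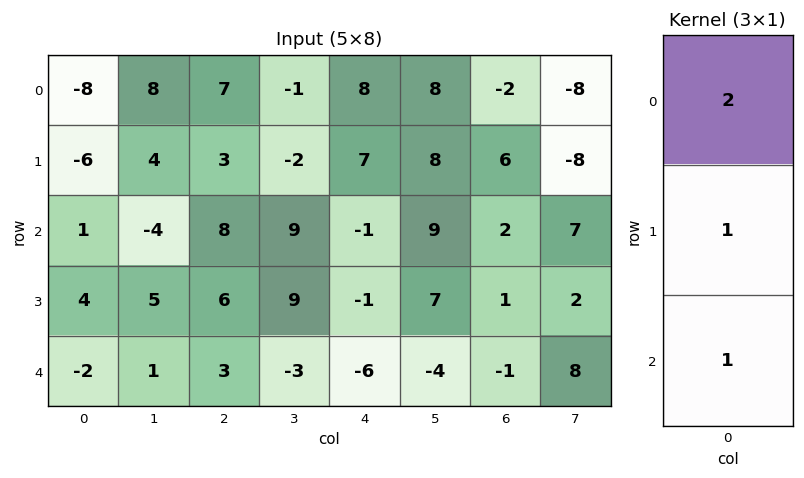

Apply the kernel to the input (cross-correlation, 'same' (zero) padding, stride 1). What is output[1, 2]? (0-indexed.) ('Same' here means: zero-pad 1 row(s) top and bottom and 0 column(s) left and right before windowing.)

The receptive field on the zero-padded input at this output position is [7 / 3 / 8]. Elementwise product with the kernel and sum: 7·2 + 3·1 + 8·1.

25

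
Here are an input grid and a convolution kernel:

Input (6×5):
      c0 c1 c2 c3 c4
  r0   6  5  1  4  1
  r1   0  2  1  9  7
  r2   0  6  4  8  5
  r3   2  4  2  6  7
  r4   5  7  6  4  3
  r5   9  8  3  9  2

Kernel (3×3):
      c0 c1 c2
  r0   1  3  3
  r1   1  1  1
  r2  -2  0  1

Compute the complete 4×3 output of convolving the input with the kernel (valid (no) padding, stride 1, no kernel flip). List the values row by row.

Output[0,0]: The receptive field on the input at this output position is [6 5 1 / 0 2 1 / 0 6 4]. Elementwise product with the kernel and sum: 6·1 + 5·3 + 1·3 + 0·1 + 2·1 + 1·1 + 0·-2 + 4·1.

31 28 30
17 48 69
34 44 49
23 38 50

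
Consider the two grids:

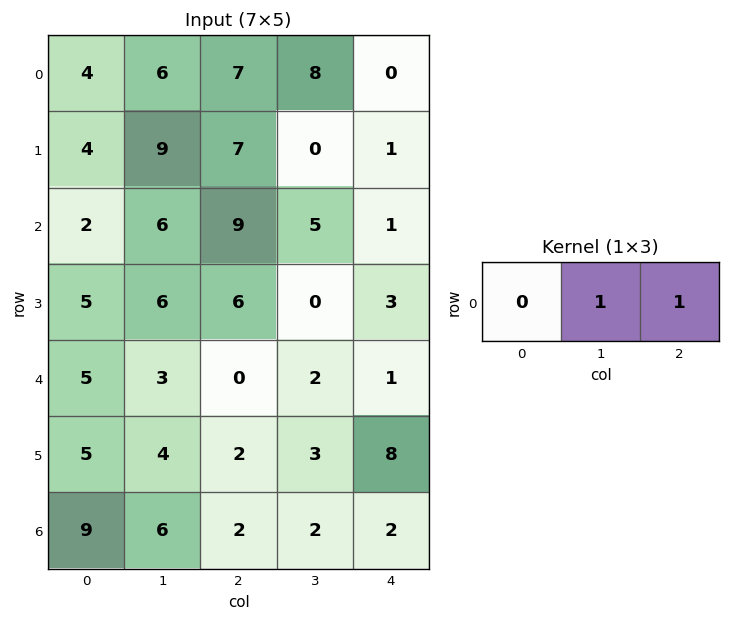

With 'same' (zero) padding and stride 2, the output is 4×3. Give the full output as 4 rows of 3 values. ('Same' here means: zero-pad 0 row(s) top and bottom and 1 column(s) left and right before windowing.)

Output[0,0]: The receptive field on the zero-padded input at this output position is [0 4 6]. Elementwise product with the kernel and sum: 4·1 + 6·1.
Output[0,1]: The receptive field on the zero-padded input at this output position is [6 7 8]. Elementwise product with the kernel and sum: 7·1 + 8·1.

10 15 0
8 14 1
8 2 1
15 4 2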